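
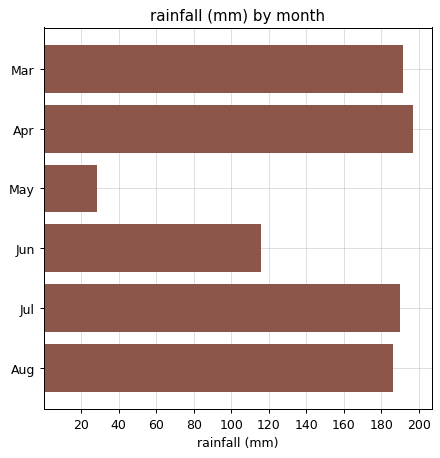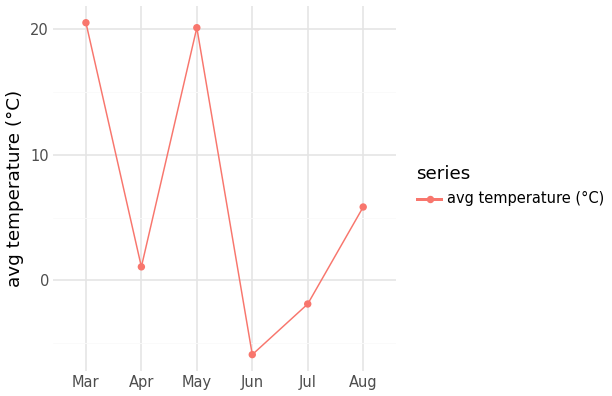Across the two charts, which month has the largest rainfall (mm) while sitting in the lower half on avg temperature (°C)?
Chart 2 median avg temperature (°C) ≈ 4; below-median months: Apr, Jun, Jul. Among those, Apr has the highest rainfall (mm) (≈ 200).

Apr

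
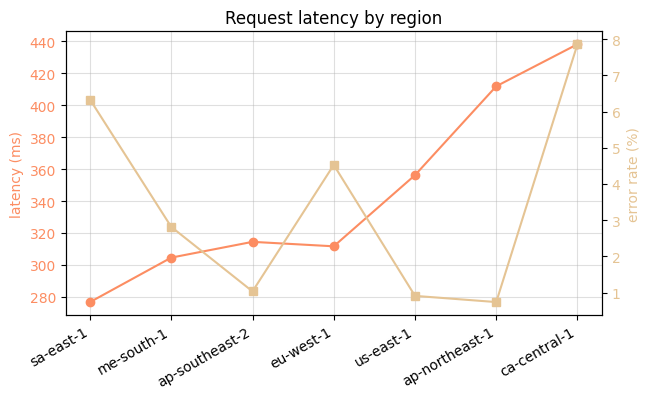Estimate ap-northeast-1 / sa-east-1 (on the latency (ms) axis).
≈ 1.5×

ap-northeast-1 ≈ 420, sa-east-1 ≈ 280; 420/280 ≈ 1.5.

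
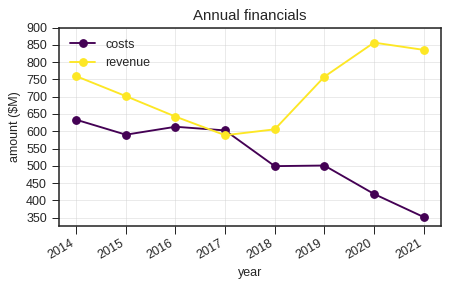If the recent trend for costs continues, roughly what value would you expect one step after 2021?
Last three: 500, 400, 350 → slope ≈ -75/step → next ≈ 275.

≈ 275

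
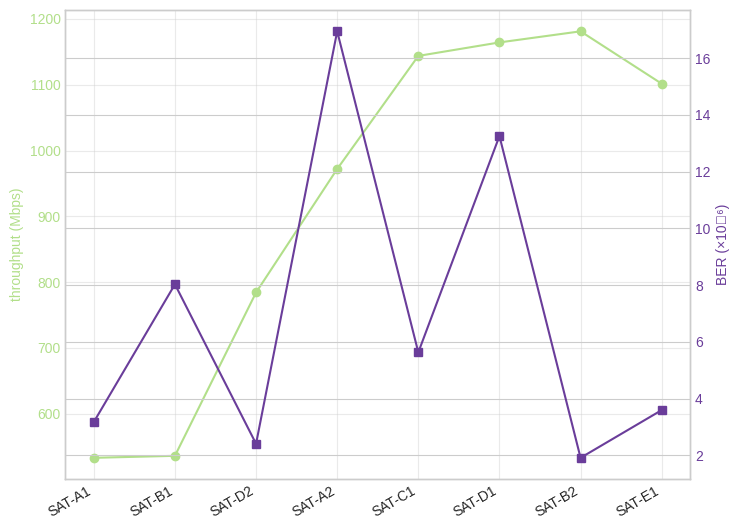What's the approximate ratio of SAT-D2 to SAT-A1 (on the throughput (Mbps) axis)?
SAT-D2 ≈ 800, SAT-A1 ≈ 500; 800/500 ≈ 1.6.

≈ 1.6×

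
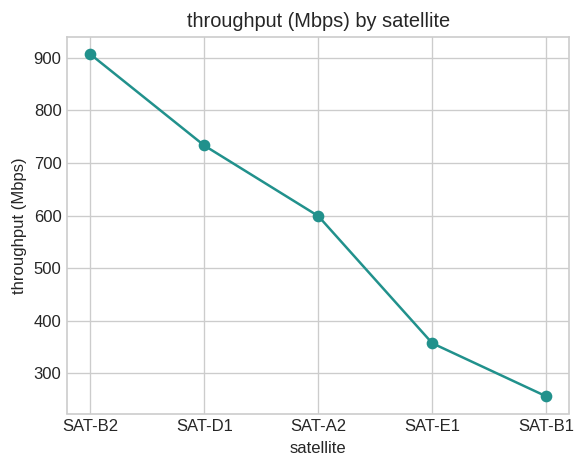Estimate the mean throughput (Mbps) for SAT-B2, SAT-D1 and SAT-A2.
≈ 733

(900 + 700 + 600) / 3 ≈ 733.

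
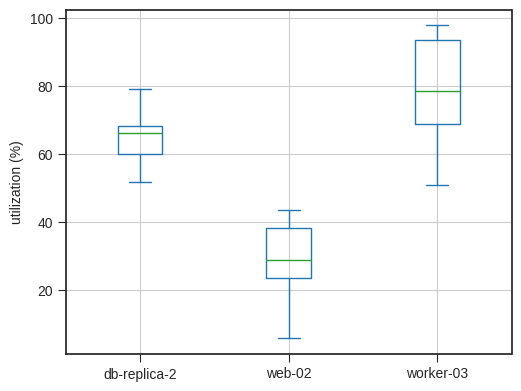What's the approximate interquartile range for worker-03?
Q3 ≈ 95, Q1 ≈ 70; IQR ≈ 25.

≈ 25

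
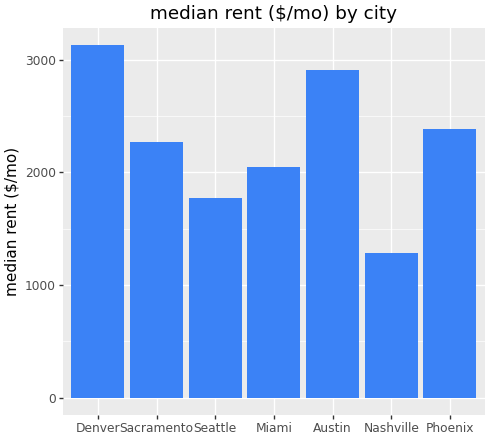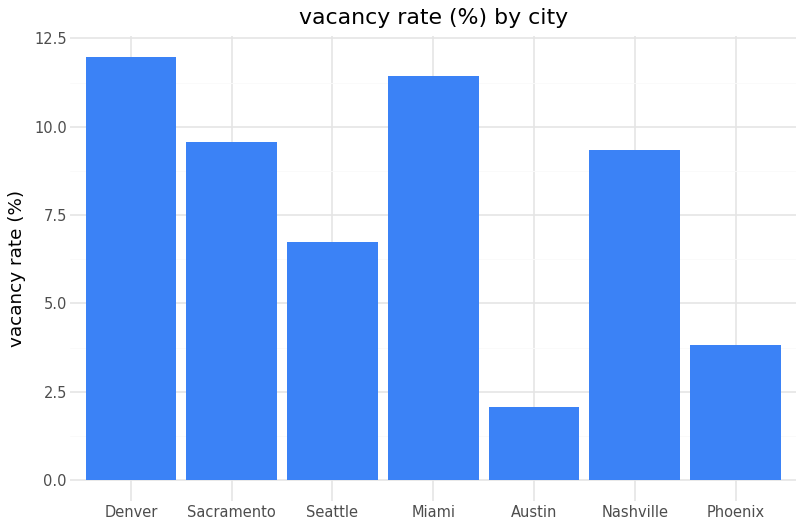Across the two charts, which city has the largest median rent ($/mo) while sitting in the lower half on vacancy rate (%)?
Austin

Chart 2 median vacancy rate (%) ≈ 10; below-median cities: Seattle, Austin, Phoenix. Among those, Austin has the highest median rent ($/mo) (≈ 3000).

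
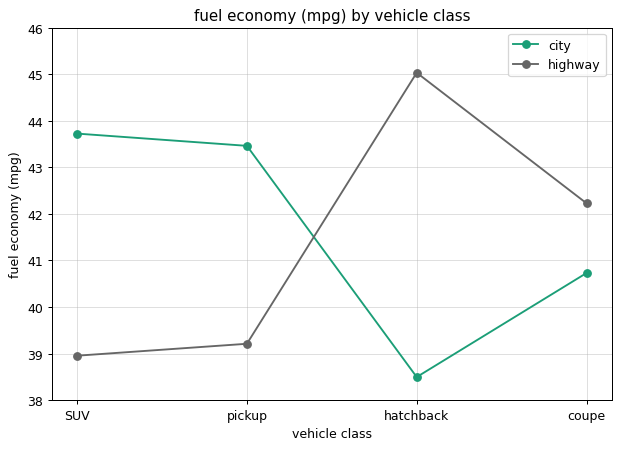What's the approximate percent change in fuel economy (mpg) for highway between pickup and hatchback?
pickup ≈ 39, hatchback ≈ 45; (45 − 39) / 39 ≈ +15.4%.

≈ +15.4%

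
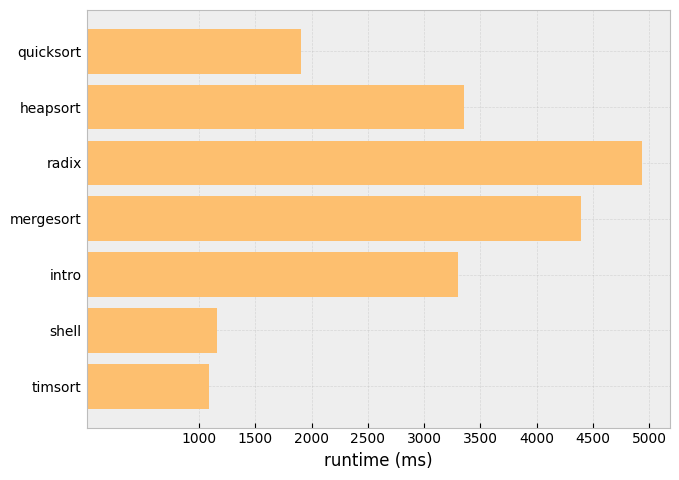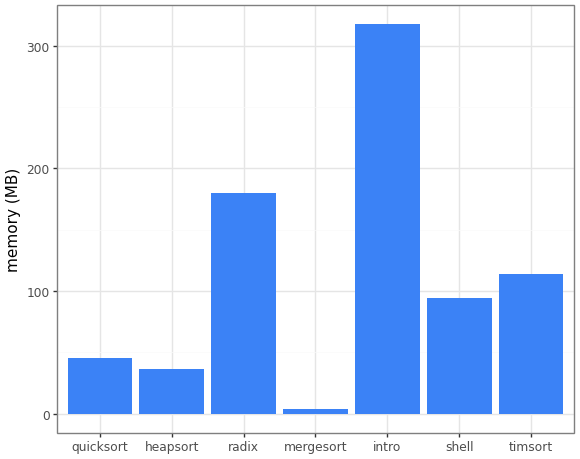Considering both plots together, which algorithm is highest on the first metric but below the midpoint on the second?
mergesort

Chart 2 median memory (MB) ≈ 100; below-median algorithms: quicksort, heapsort, mergesort. Among those, mergesort has the highest runtime (ms) (≈ 4500).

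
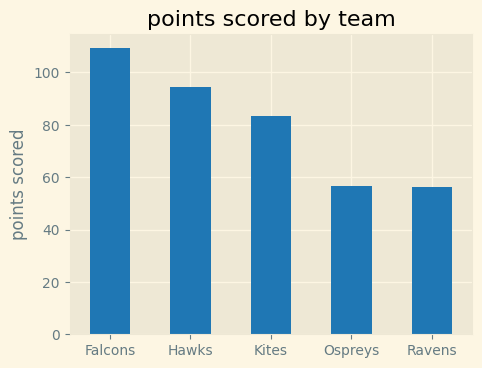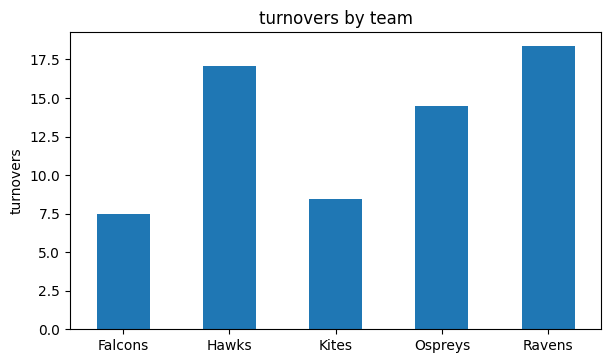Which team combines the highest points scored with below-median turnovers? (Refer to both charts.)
Falcons

Chart 2 median turnovers ≈ 14; below-median teams: Falcons, Kites. Among those, Falcons has the highest points scored (≈ 100).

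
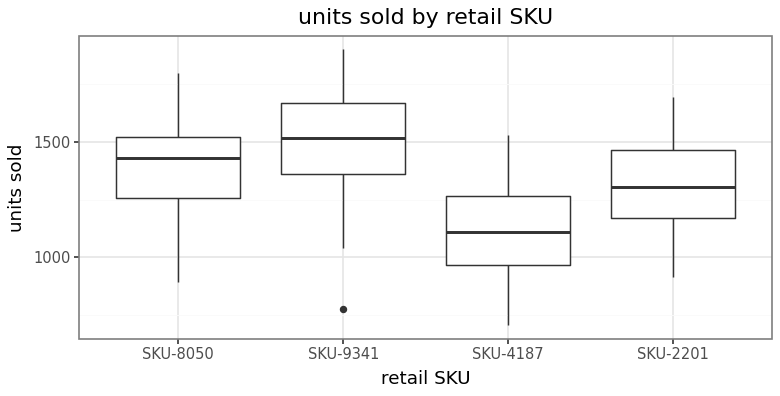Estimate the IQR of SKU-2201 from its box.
Q3 ≈ 1450, Q1 ≈ 1150; IQR ≈ 300.

≈ 300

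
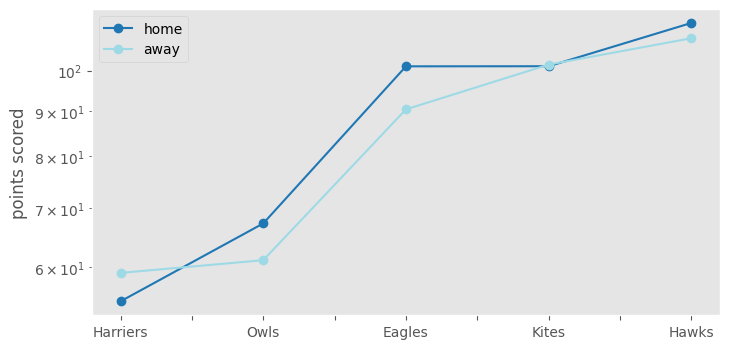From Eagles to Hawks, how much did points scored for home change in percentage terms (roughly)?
≈ +15%

Eagles ≈ 100, Hawks ≈ 115; (115 − 100) / 100 ≈ +15%.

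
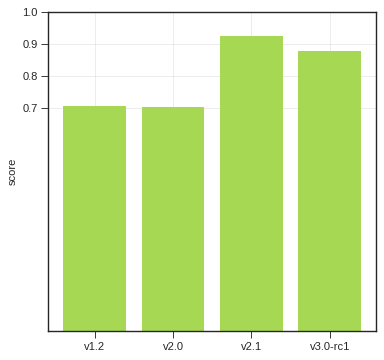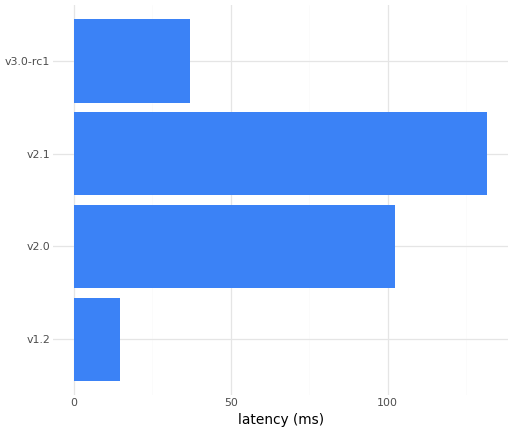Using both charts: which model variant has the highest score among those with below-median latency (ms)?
v3.0-rc1

Chart 2 median latency (ms) ≈ 60; below-median model variants: v1.2, v3.0-rc1. Among those, v3.0-rc1 has the highest score (≈ 0.9).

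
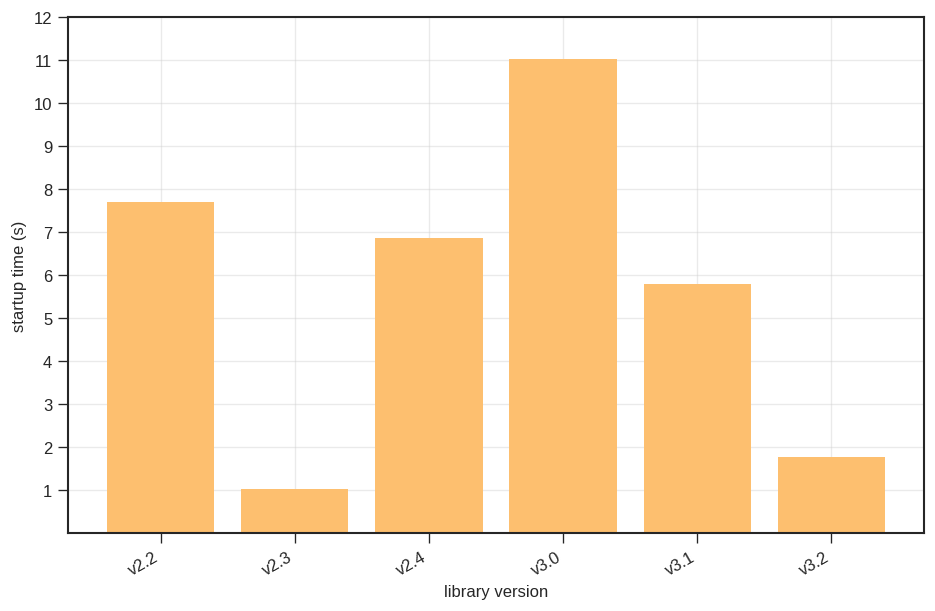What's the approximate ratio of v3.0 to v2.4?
≈ 1.57×

v3.0 ≈ 11, v2.4 ≈ 7; 11/7 ≈ 1.57.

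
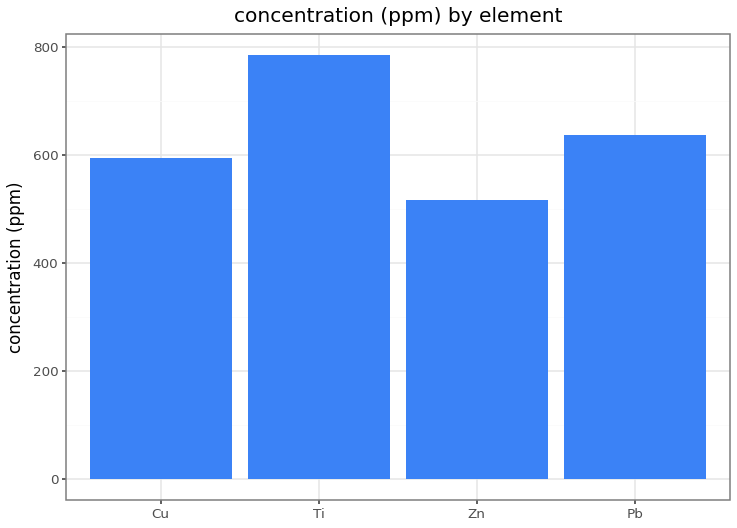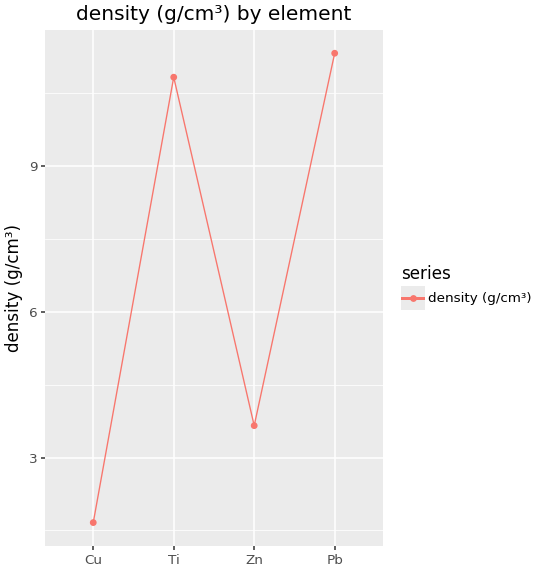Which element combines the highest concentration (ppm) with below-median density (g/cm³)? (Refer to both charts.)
Chart 2 median density (g/cm³) ≈ 8; below-median elements: Cu, Zn. Among those, Cu has the highest concentration (ppm) (≈ 600).

Cu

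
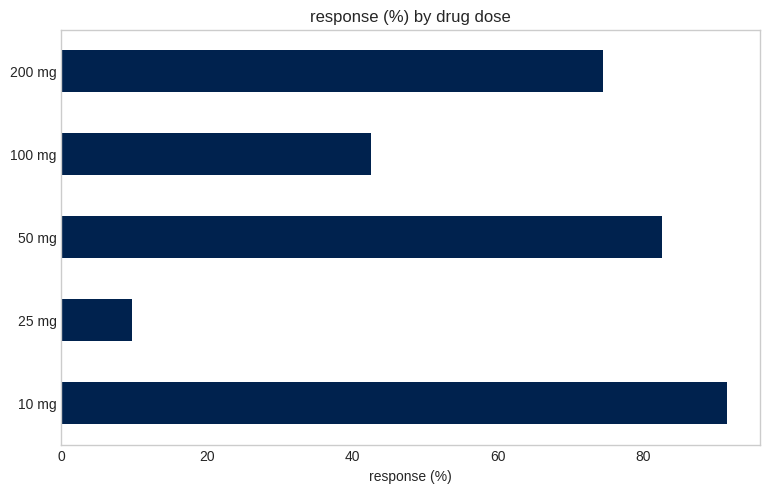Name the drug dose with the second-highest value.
50 mg

Top 3: 10 mg ≈ 90, 50 mg ≈ 80, 200 mg ≈ 70.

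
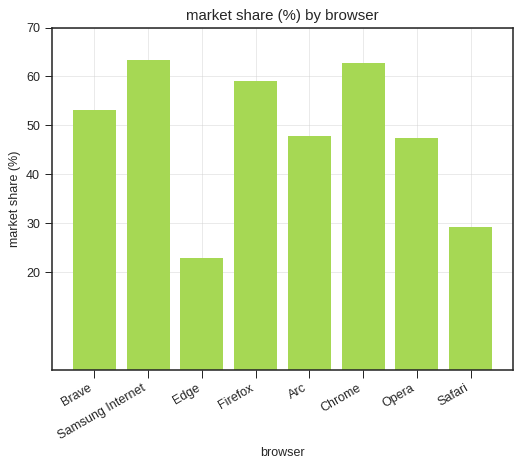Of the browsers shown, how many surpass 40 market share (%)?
Above 40: Brave, Samsung Internet, Firefox, Arc, Chrome, Opera.

6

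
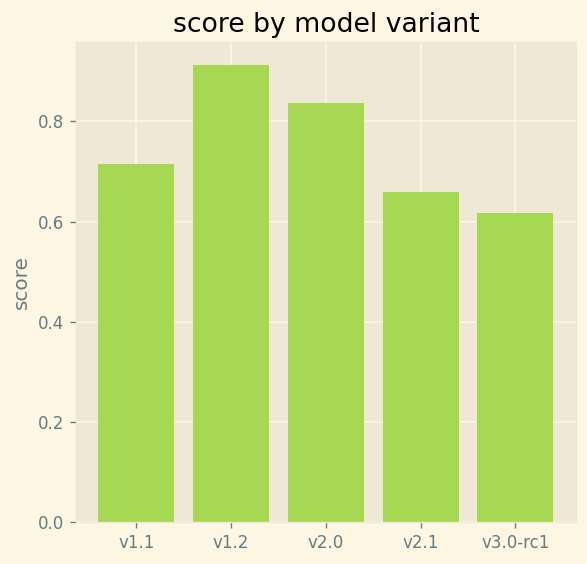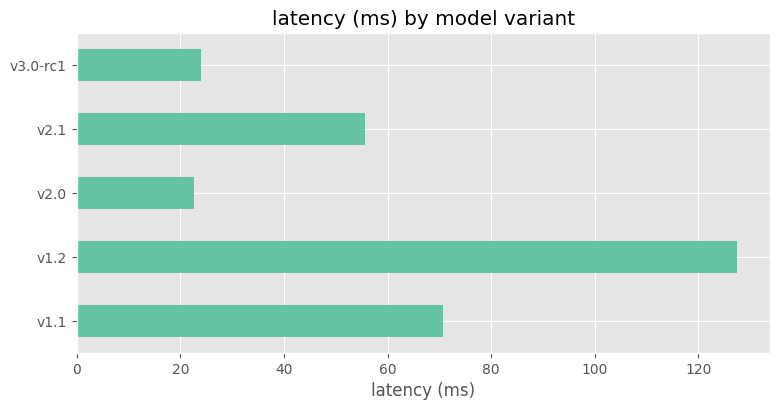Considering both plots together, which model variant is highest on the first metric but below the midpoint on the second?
v2.0

Chart 2 median latency (ms) ≈ 60; below-median model variants: v2.0, v3.0-rc1. Among those, v2.0 has the highest score (≈ 0.8).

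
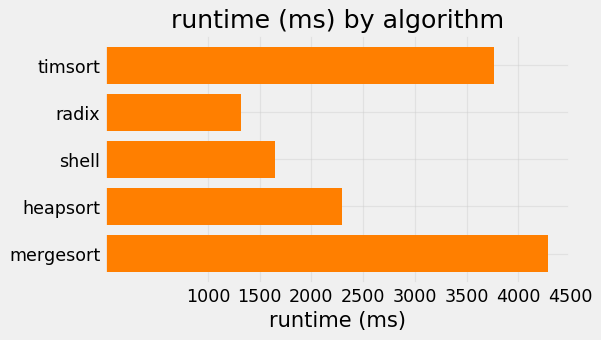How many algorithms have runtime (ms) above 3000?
Above 3000: timsort, mergesort.

2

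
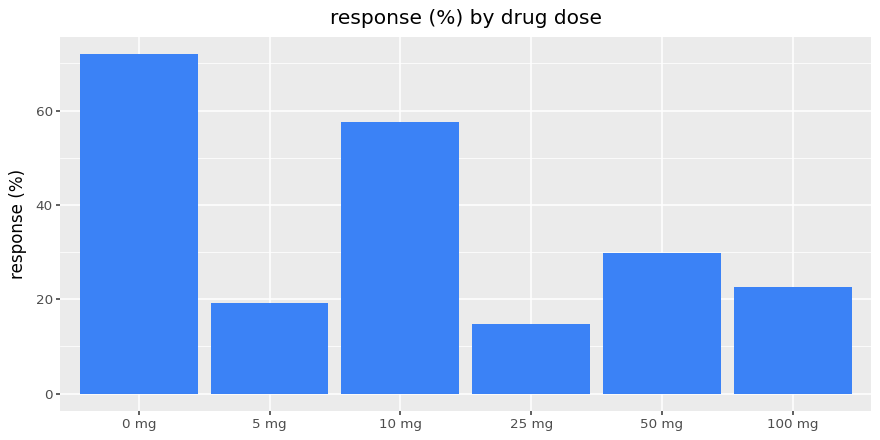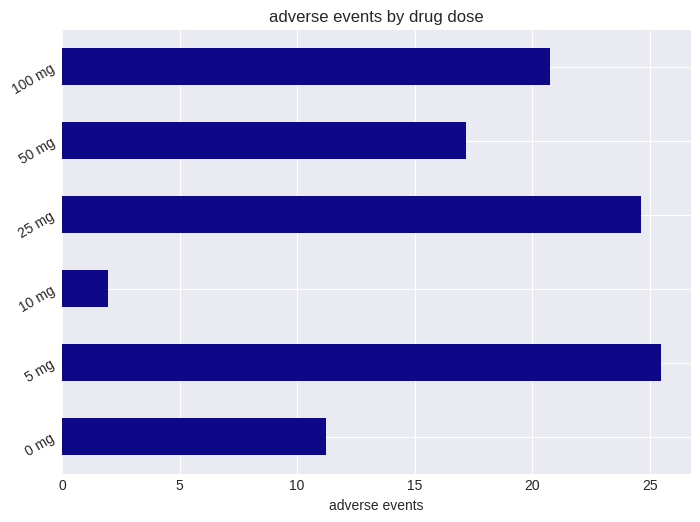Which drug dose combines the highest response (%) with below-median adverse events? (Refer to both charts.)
Chart 2 median adverse events ≈ 20; below-median drug doses: 0 mg, 10 mg, 50 mg. Among those, 0 mg has the highest response (%) (≈ 70).

0 mg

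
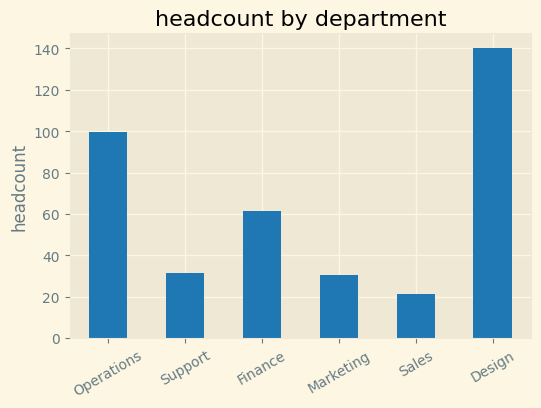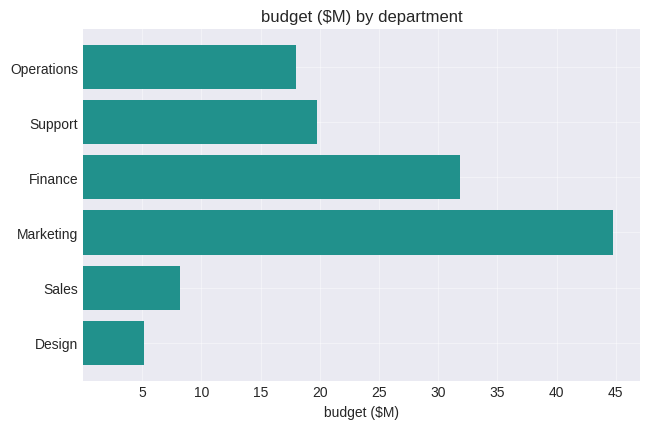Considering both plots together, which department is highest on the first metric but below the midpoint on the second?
Chart 2 median budget ($M) ≈ 20; below-median departments: Operations, Sales, Design. Among those, Design has the highest headcount (≈ 140).

Design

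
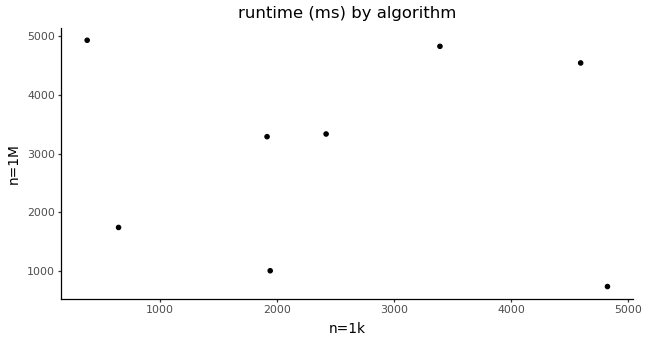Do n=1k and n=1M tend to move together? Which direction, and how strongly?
Points are roughly uncorrelated; weak (|r| ≈ 0.1).

no clear correlation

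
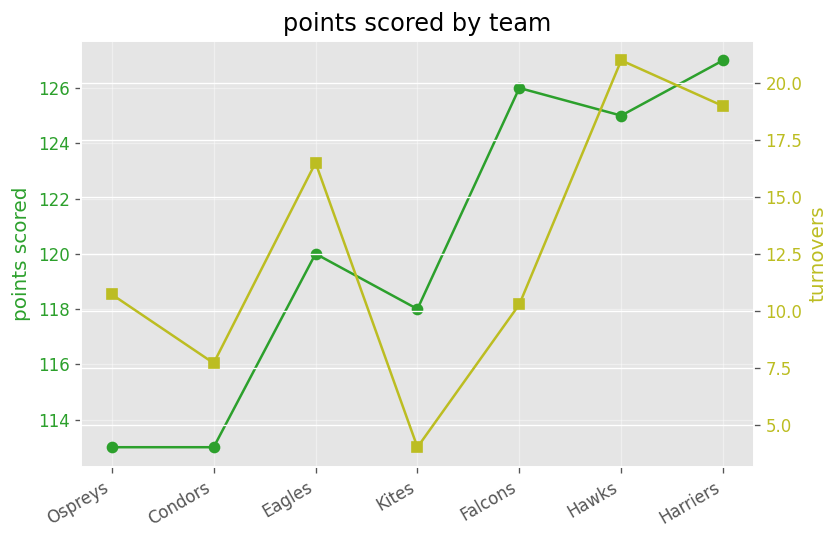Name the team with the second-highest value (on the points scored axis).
Top 3 (on the points scored axis): Harriers ≈ 128, Falcons ≈ 126, Hawks ≈ 124.

Falcons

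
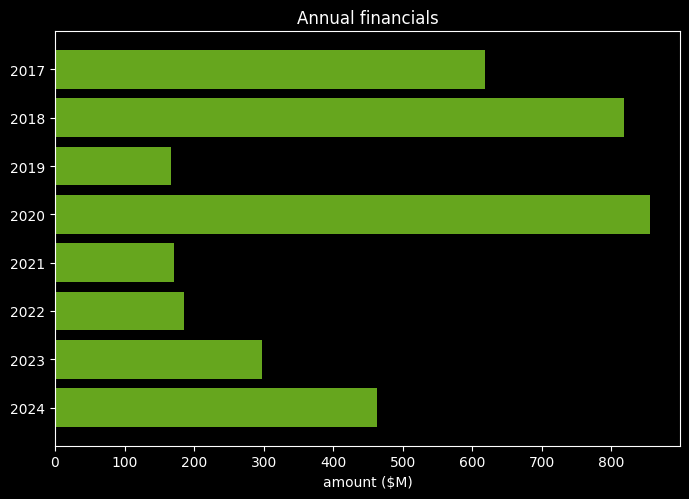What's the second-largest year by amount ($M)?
2018

Top 3: 2020 ≈ 900, 2018 ≈ 800, 2017 ≈ 600.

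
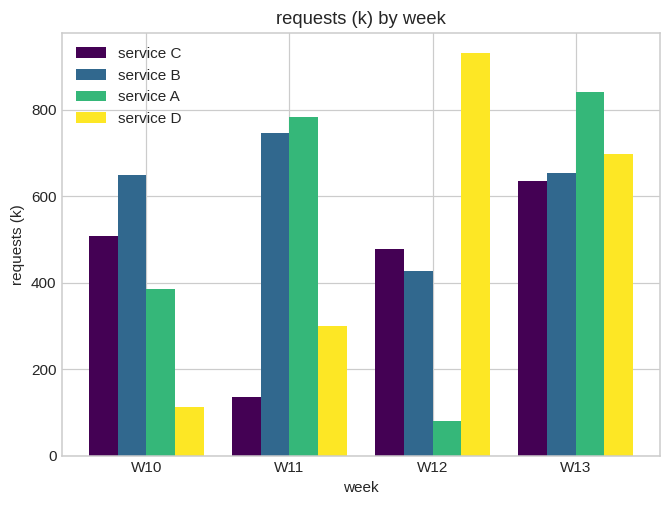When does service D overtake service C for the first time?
W10: service D ≈ 100 vs service C ≈ 500 (not yet); W11: service D ≈ 300 vs service C ≈ 100 (first crossover).

W11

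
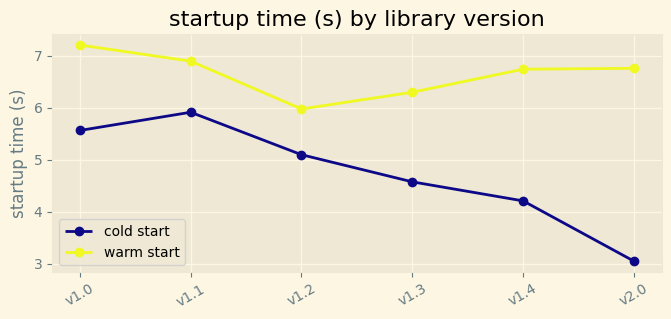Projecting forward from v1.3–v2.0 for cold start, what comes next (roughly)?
≈ 2.25

Last three: 4.5, 4.0, 3.0 → slope ≈ -0.75/step → next ≈ 2.25.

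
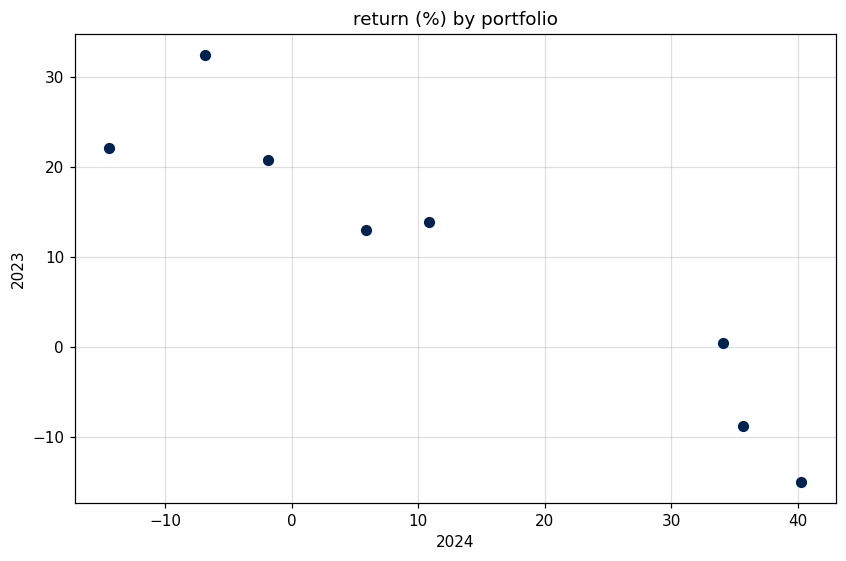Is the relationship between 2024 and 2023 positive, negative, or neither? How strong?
Points are negatively correlated; strong (|r| ≈ 0.9).

negative, strong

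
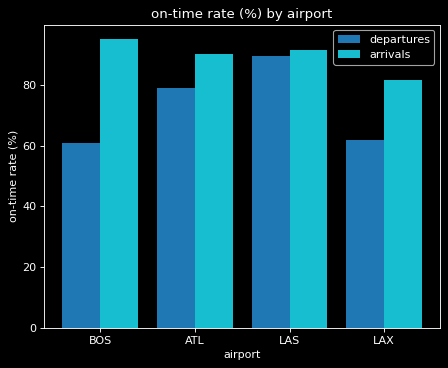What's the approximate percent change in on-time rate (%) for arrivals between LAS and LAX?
≈ -11.1%

LAS ≈ 90, LAX ≈ 80; (80 − 90) / 90 ≈ -11.1%.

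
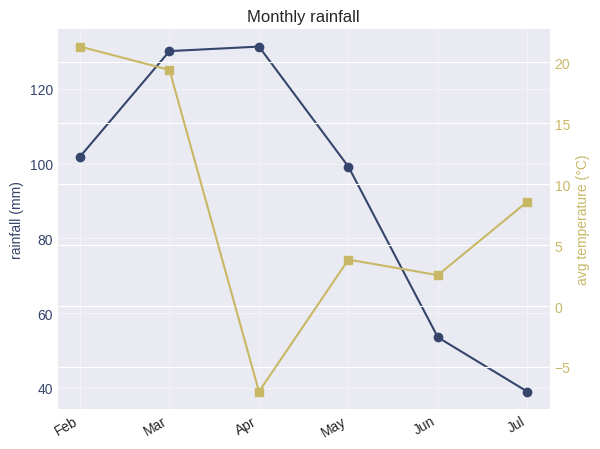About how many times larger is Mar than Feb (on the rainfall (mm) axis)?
≈ 1.3×

Mar ≈ 130, Feb ≈ 100; 130/100 ≈ 1.3.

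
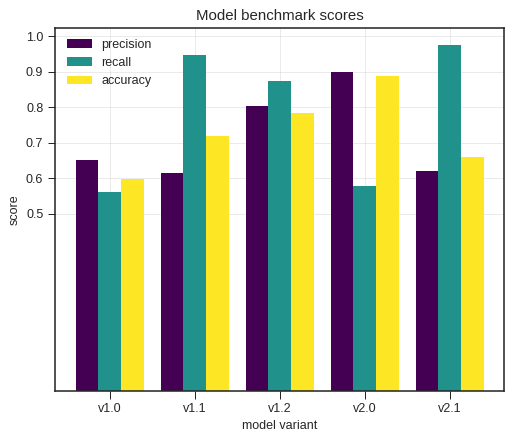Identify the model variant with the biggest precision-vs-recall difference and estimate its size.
v2.1, ≈ 0.4

v2.1: precision ≈ 0.6, recall ≈ 1.0 → gap ≈ 0.4. Next-largest (v1.1) is only ≈ 0.3.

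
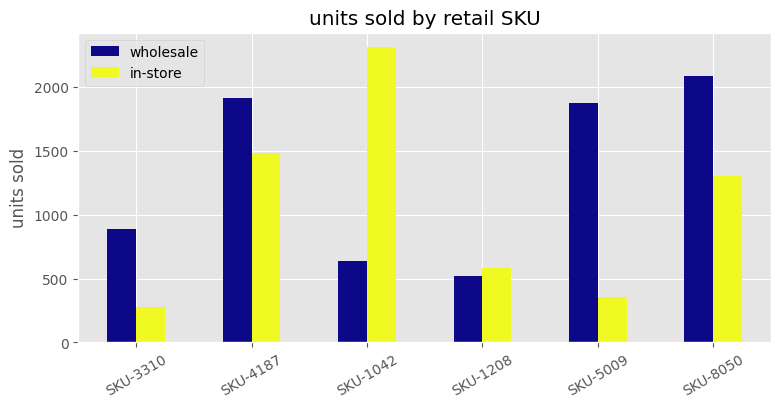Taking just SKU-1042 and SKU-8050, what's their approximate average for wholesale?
(600 + 2000) / 2 ≈ 1300.

≈ 1300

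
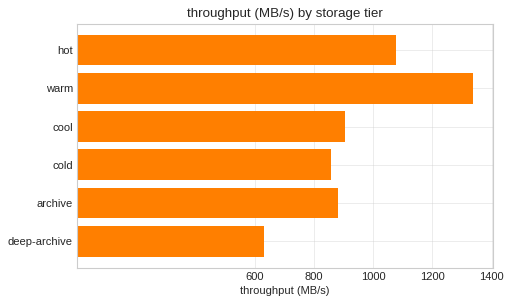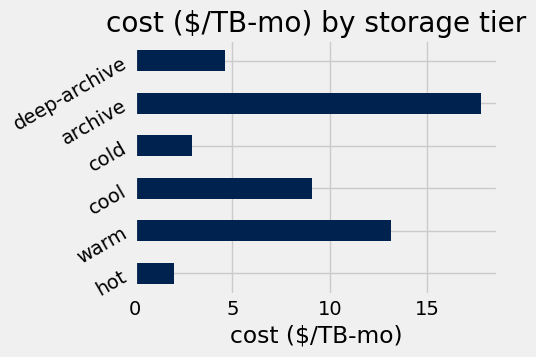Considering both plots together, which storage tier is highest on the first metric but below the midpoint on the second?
hot

Chart 2 median cost ($/TB-mo) ≈ 6; below-median storage tiers: hot, cold, deep-archive. Among those, hot has the highest throughput (MB/s) (≈ 1000).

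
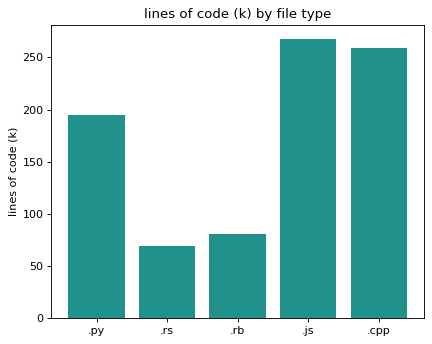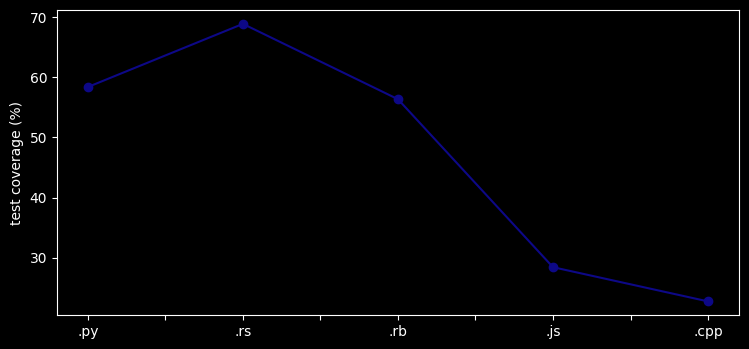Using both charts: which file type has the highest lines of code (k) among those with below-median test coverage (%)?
Chart 2 median test coverage (%) ≈ 60; below-median file types: .js, .cpp. Among those, .js has the highest lines of code (k) (≈ 275).

.js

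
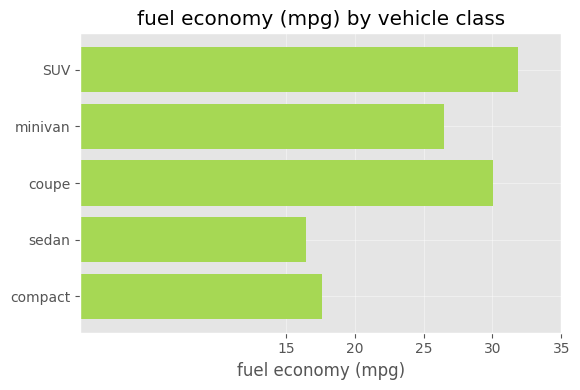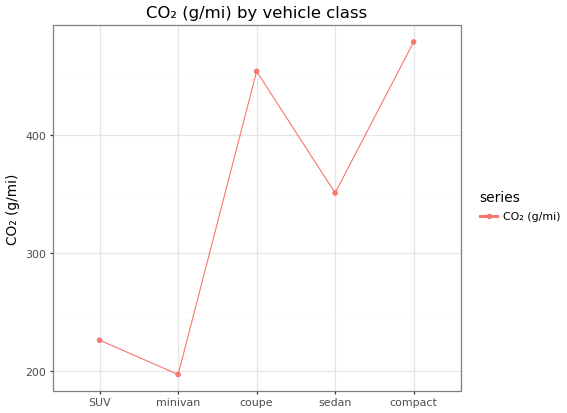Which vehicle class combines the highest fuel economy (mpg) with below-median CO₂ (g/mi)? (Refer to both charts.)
Chart 2 median CO₂ (g/mi) ≈ 350; below-median vehicle classes: SUV, minivan. Among those, SUV has the highest fuel economy (mpg) (≈ 30).

SUV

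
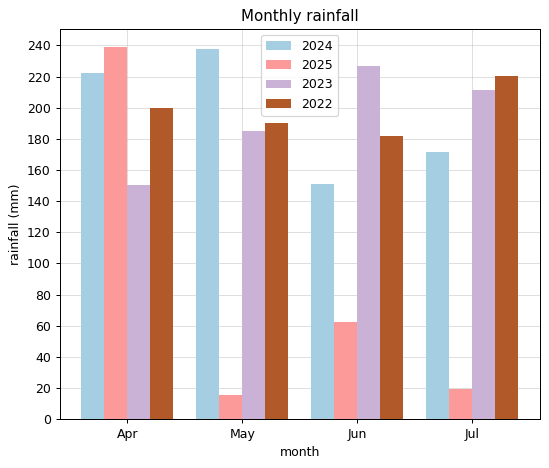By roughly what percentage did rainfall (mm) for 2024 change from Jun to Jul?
Jun ≈ 160, Jul ≈ 180; (180 − 160) / 160 ≈ +12.5%.

≈ +12.5%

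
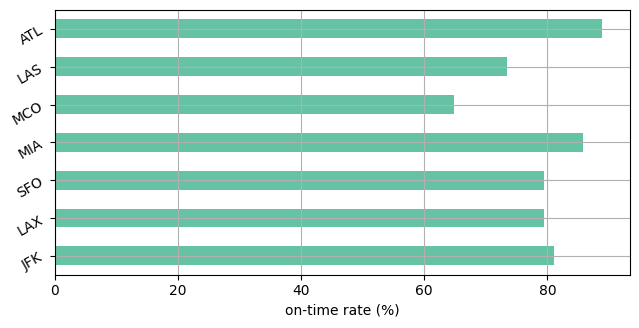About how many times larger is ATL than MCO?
≈ 1.5×

ATL ≈ 90, MCO ≈ 60; 90/60 ≈ 1.5.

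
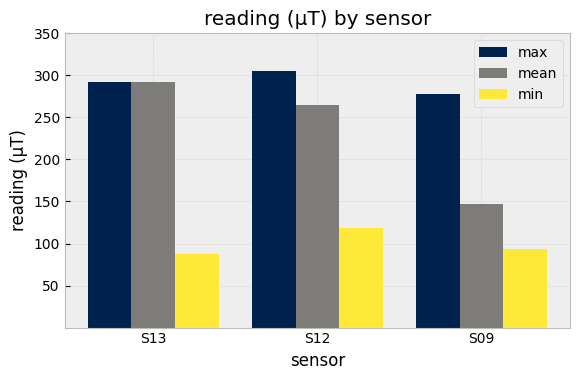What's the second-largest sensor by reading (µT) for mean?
S12

Top 3 for mean: S13 ≈ 300, S12 ≈ 250, S09 ≈ 150.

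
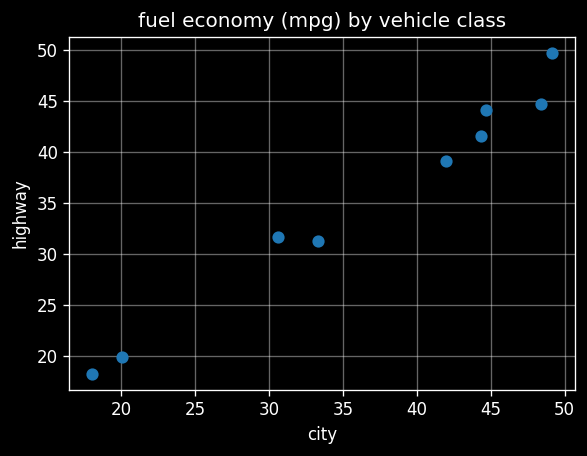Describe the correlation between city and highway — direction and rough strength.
Points are positively correlated; strong (|r| ≈ 1.0).

positive, strong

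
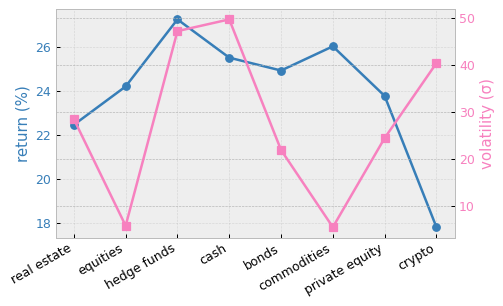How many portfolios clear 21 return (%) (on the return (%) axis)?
7

Above 21: real estate, equities, hedge funds, cash, bonds, commodities, private equity.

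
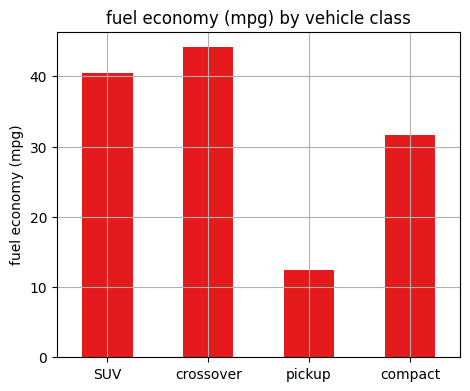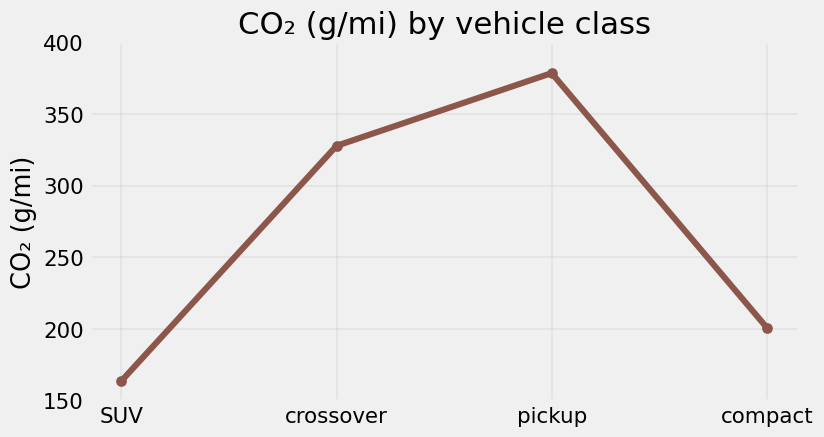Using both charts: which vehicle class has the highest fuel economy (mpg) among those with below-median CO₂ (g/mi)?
SUV

Chart 2 median CO₂ (g/mi) ≈ 250; below-median vehicle classes: SUV, compact. Among those, SUV has the highest fuel economy (mpg) (≈ 40).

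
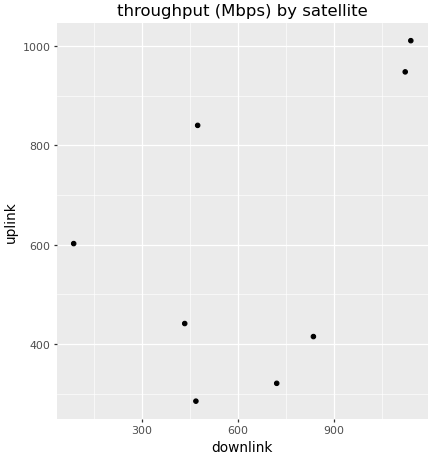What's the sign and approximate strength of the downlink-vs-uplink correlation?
positive, moderate

Points are positively correlated; moderate (|r| ≈ 0.5).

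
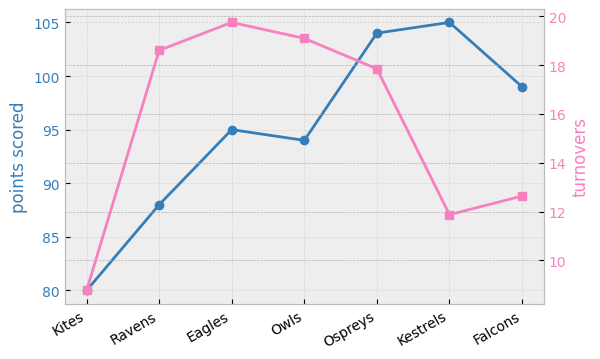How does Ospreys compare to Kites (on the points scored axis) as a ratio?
Ospreys ≈ 105, Kites ≈ 80; 105/80 ≈ 1.31.

≈ 1.31×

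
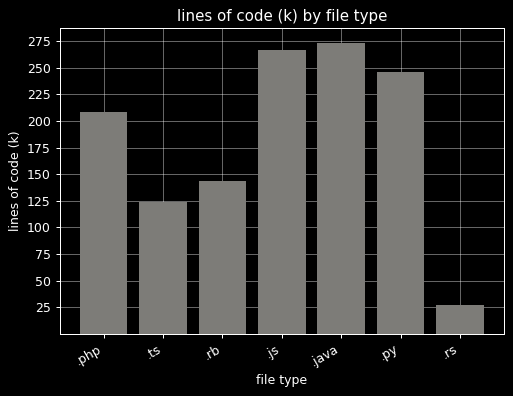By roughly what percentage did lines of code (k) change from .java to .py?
≈ -9.1%

.java ≈ 275, .py ≈ 250; (250 − 275) / 275 ≈ -9.1%.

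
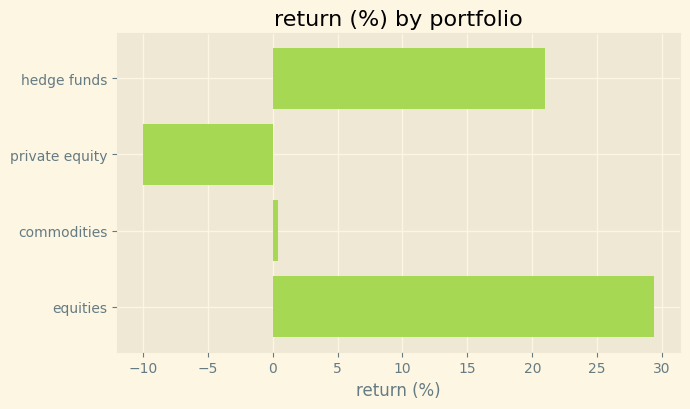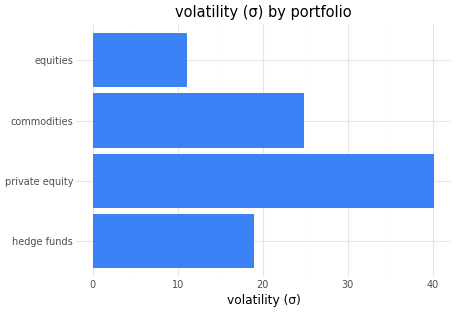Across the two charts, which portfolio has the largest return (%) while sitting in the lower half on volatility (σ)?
equities

Chart 2 median volatility (σ) ≈ 20; below-median portfolios: hedge funds, equities. Among those, equities has the highest return (%) (≈ 30).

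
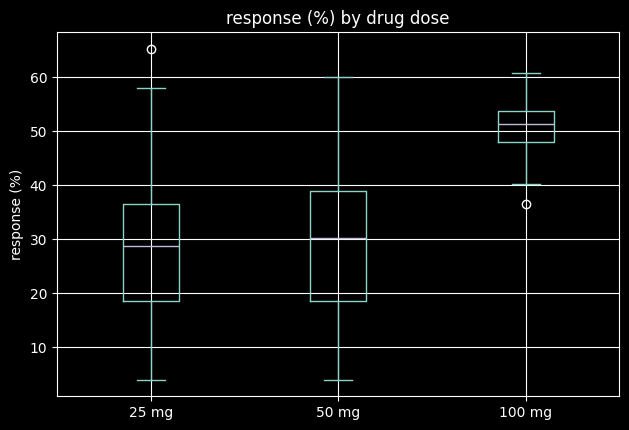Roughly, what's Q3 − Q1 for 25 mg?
Q3 ≈ 35, Q1 ≈ 20; IQR ≈ 15.

≈ 15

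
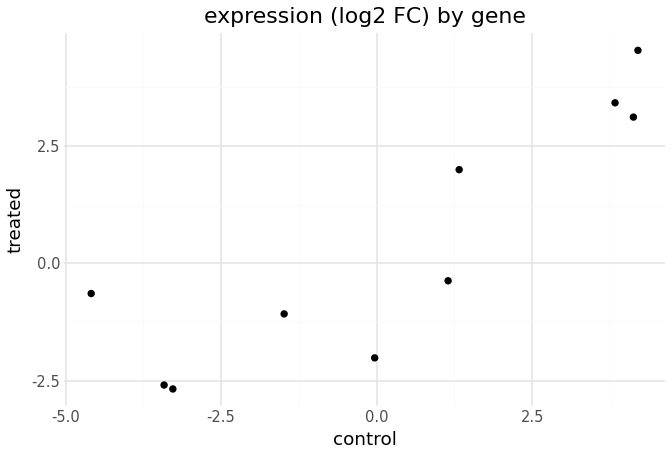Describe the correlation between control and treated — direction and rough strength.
positive, strong

Points are positively correlated; strong (|r| ≈ 0.9).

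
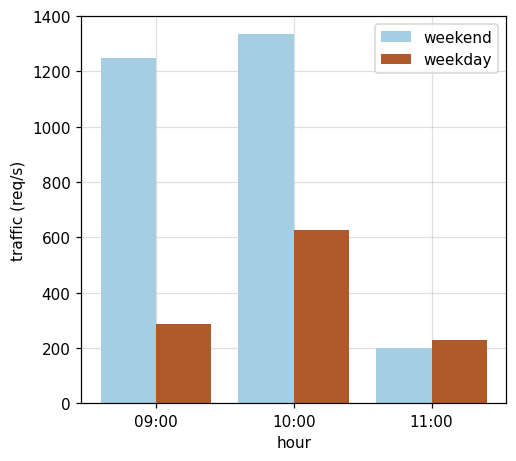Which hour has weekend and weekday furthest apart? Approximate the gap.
09:00: weekend ≈ 1200, weekday ≈ 200 → gap ≈ 1000. Next-largest (10:00) is only ≈ 800.

09:00, ≈ 1000 req/s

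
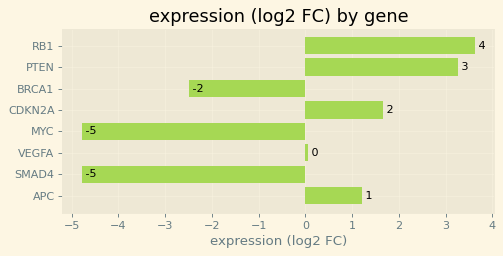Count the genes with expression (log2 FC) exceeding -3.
Above -3: RB1, PTEN, BRCA1, CDKN2A, VEGFA, APC.

6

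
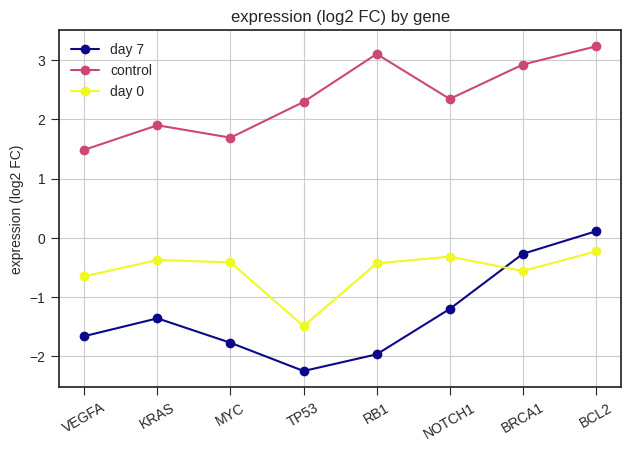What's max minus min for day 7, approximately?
Max BCL2 ≈ 0.0, min TP53 ≈ -2.0; range ≈ 2.0.

≈ 2.0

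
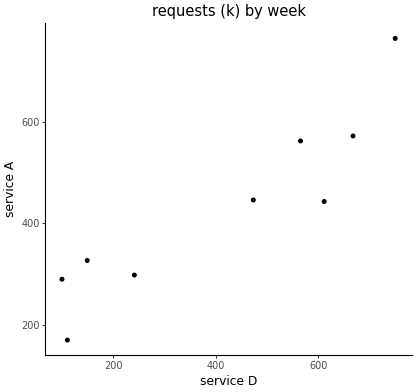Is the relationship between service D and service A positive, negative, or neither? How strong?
Points are positively correlated; strong (|r| ≈ 0.9).

positive, strong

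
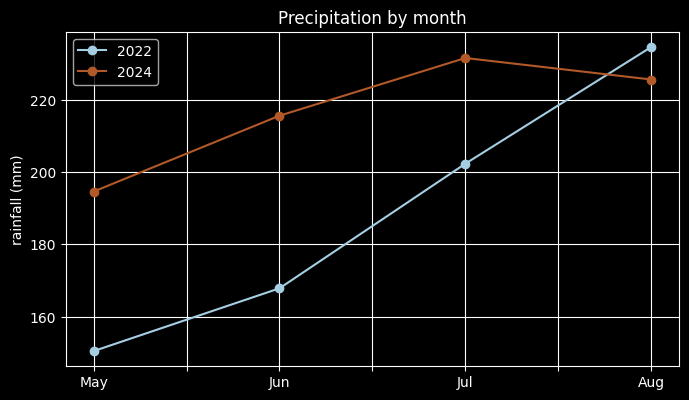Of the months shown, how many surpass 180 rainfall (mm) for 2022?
Above 180: Jul, Aug.

2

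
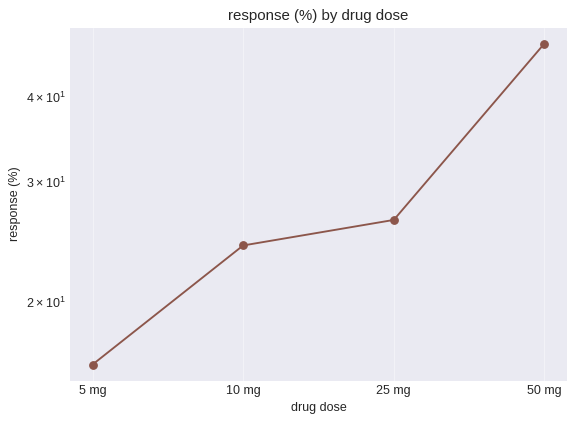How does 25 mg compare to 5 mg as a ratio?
25 mg ≈ 25, 5 mg ≈ 15; 25/15 ≈ 1.67.

≈ 1.67×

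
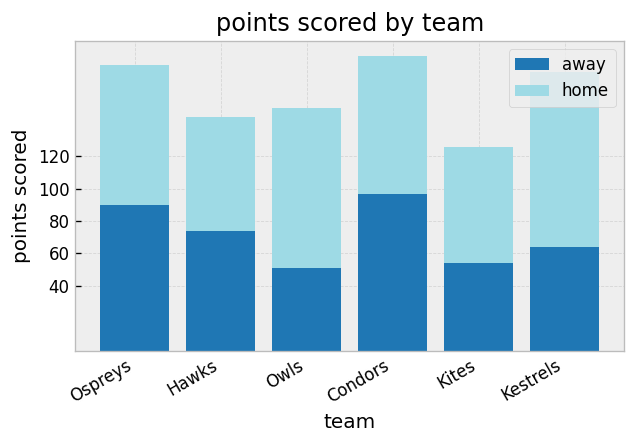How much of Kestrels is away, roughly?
≈ 60

away top ≈ 60, bottom ≈ 0; segment ≈ 60.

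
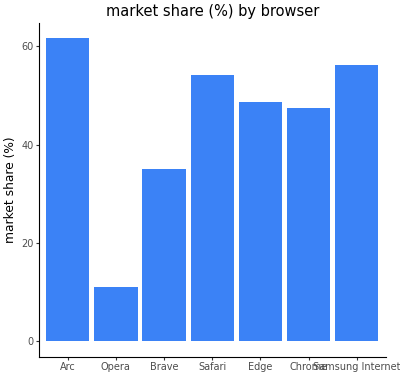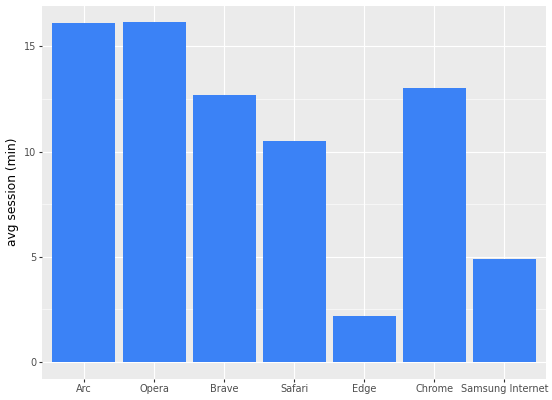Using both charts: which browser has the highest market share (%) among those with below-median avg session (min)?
Chart 2 median avg session (min) ≈ 12; below-median browsers: Safari, Edge, Samsung Internet. Among those, Samsung Internet has the highest market share (%) (≈ 60).

Samsung Internet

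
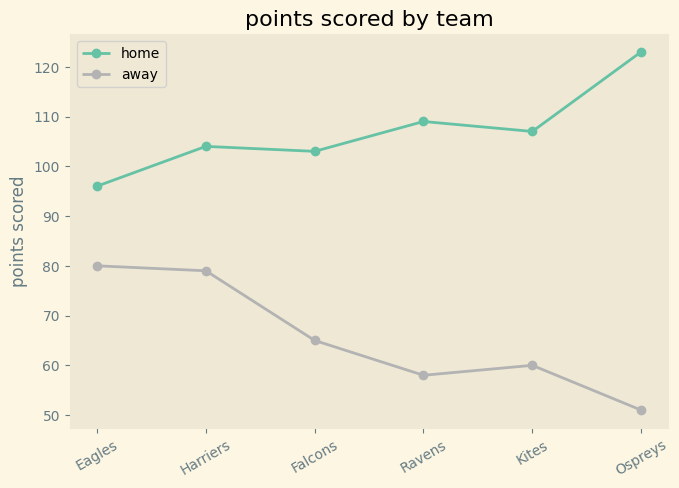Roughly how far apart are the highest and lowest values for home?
Max Ospreys ≈ 120, min Eagles ≈ 100; range ≈ 20.

≈ 20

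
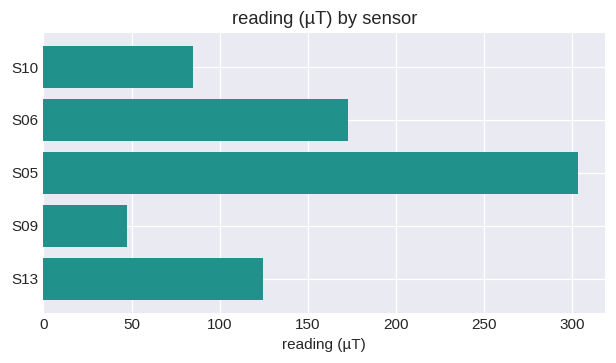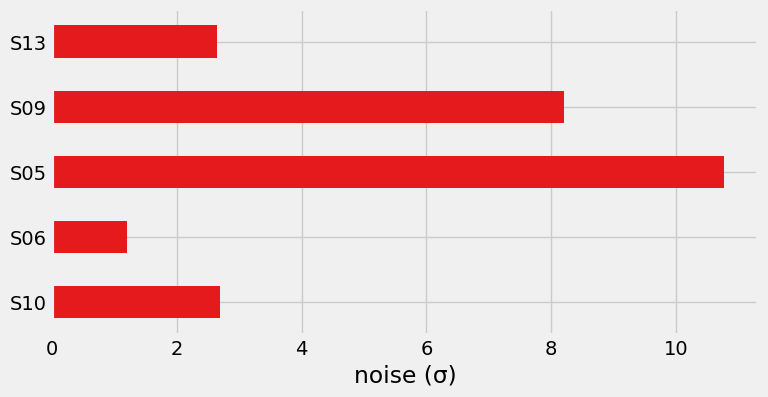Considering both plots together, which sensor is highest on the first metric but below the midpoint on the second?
S06

Chart 2 median noise (σ) ≈ 3; below-median sensors: S06, S13. Among those, S06 has the highest reading (µT) (≈ 150).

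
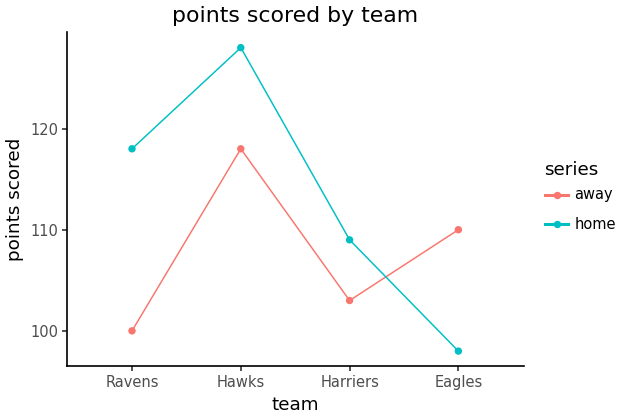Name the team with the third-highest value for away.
Harriers

Top 4 for away: Hawks ≈ 120, Eagles ≈ 110, Harriers ≈ 105, Ravens ≈ 100.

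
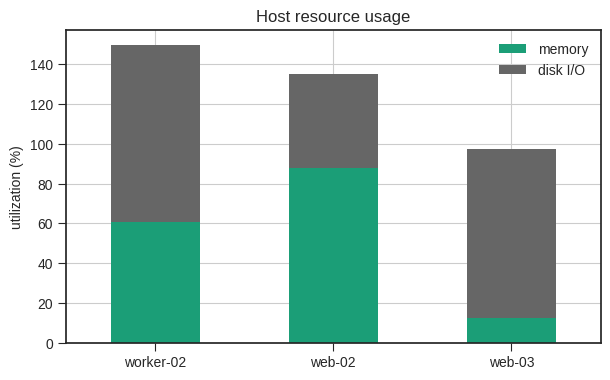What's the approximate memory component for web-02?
≈ 80

memory top ≈ 80, bottom ≈ 0; segment ≈ 80.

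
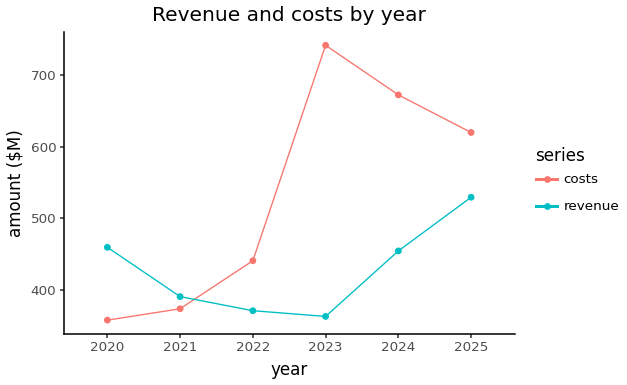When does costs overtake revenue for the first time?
2022

2021: costs ≈ 350 vs revenue ≈ 400 (not yet); 2022: costs ≈ 450 vs revenue ≈ 350 (first crossover).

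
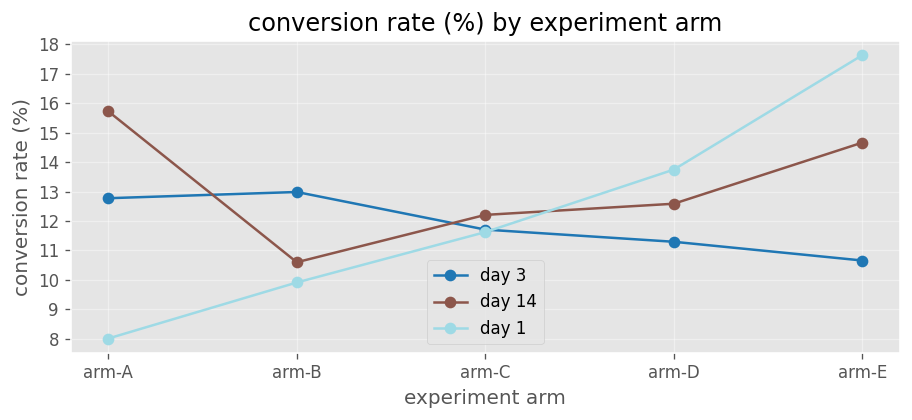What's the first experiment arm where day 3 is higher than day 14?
arm-B

arm-A: day 3 ≈ 13 vs day 14 ≈ 16 (not yet); arm-B: day 3 ≈ 13 vs day 14 ≈ 11 (first crossover).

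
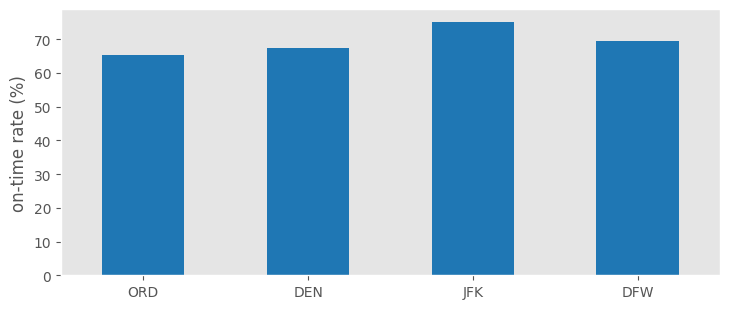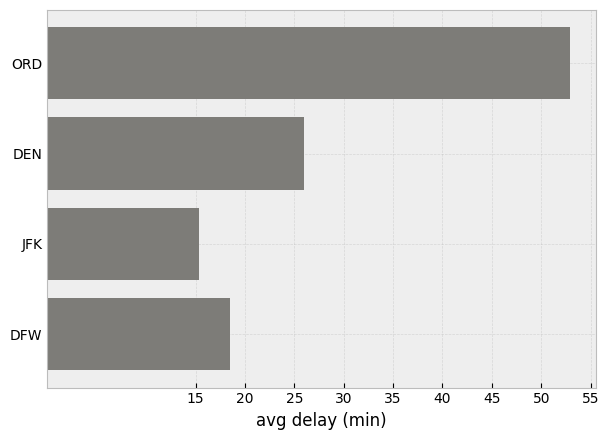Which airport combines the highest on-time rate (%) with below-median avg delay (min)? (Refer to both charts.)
Chart 2 median avg delay (min) ≈ 20; below-median airports: JFK, DFW. Among those, JFK has the highest on-time rate (%) (≈ 80).

JFK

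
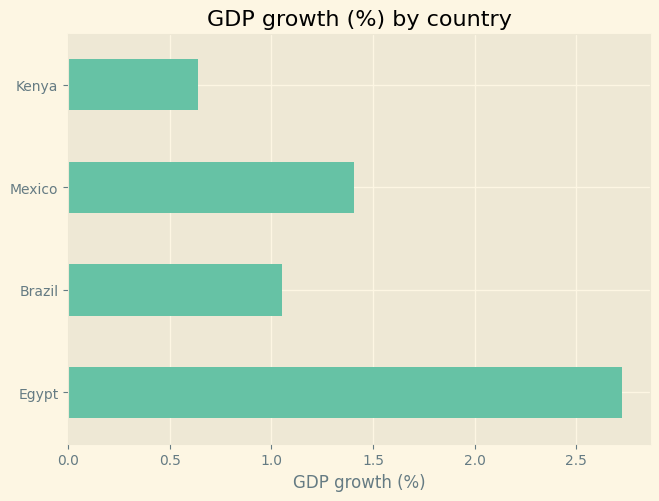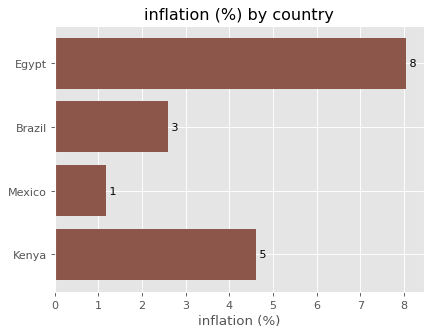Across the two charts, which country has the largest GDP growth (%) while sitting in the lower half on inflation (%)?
Mexico

Chart 2 median inflation (%) ≈ 4; below-median countries: Brazil, Mexico. Among those, Mexico has the highest GDP growth (%) (≈ 1.5).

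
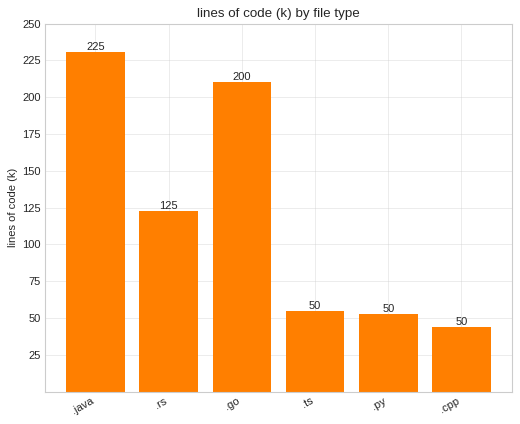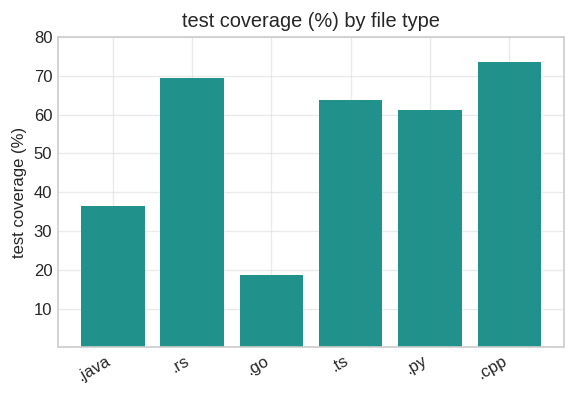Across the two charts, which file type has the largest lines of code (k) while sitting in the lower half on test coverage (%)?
.java

Chart 2 median test coverage (%) ≈ 60; below-median file types: .java, .go, .py. Among those, .java has the highest lines of code (k) (≈ 225).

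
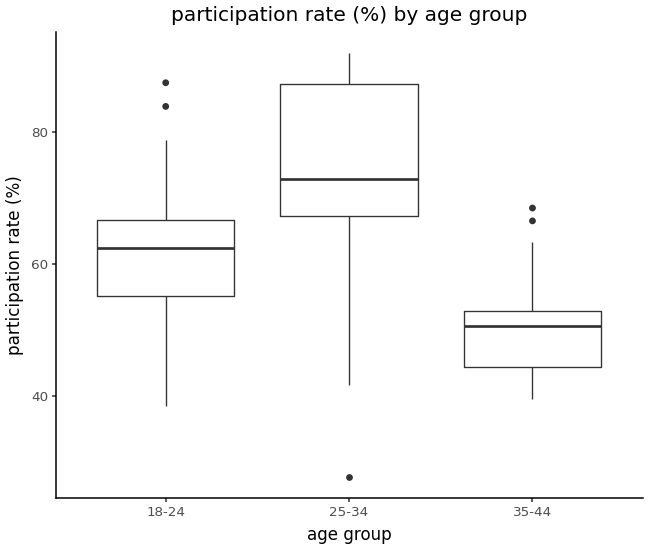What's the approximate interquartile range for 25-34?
≈ 20

Q3 ≈ 88, Q1 ≈ 68; IQR ≈ 20.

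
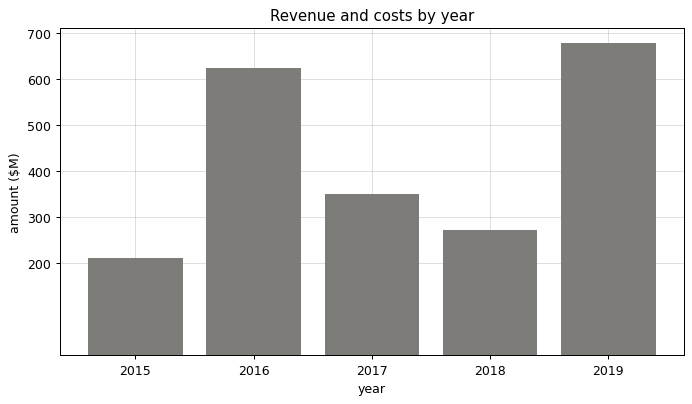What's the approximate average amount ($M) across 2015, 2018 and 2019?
(200 + 300 + 700) / 3 ≈ 400.

≈ 400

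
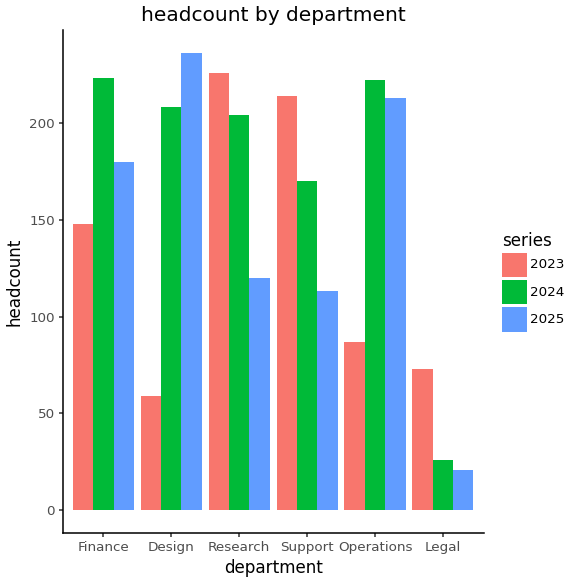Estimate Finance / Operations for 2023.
Finance ≈ 140, Operations ≈ 80; 140/80 ≈ 1.75.

≈ 1.75×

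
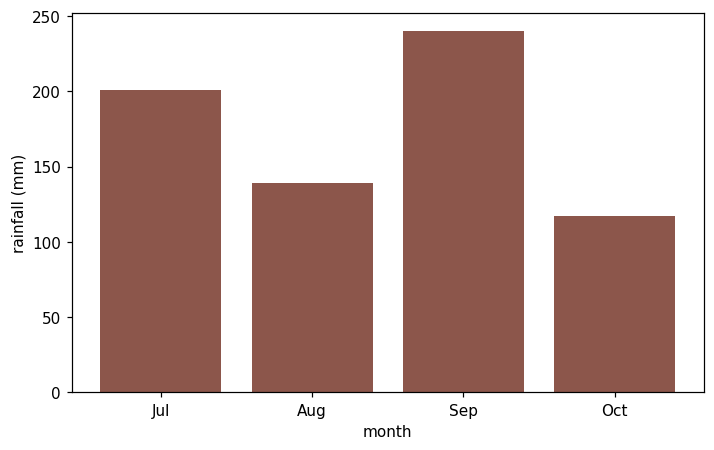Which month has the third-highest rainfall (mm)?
Top 4: Sep ≈ 240, Jul ≈ 200, Aug ≈ 140, Oct ≈ 120.

Aug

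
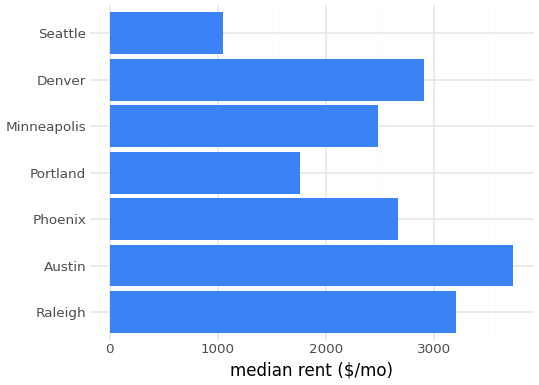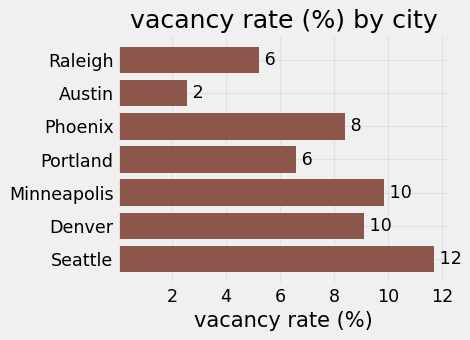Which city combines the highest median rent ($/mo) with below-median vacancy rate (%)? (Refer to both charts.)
Austin

Chart 2 median vacancy rate (%) ≈ 8; below-median cities: Raleigh, Austin, Portland. Among those, Austin has the highest median rent ($/mo) (≈ 3500).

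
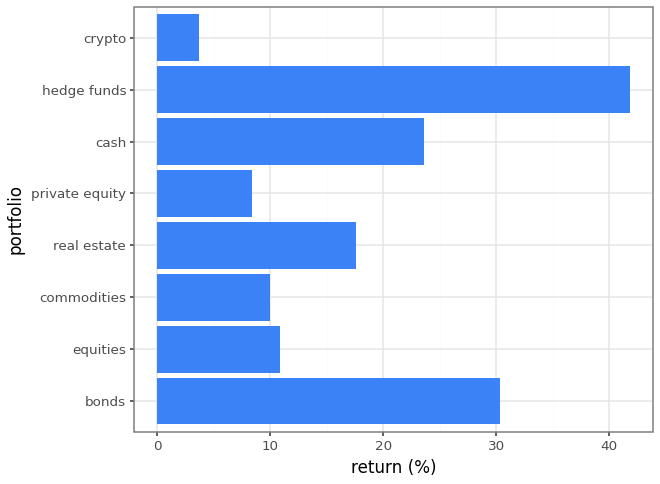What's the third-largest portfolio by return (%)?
Top 4: hedge funds ≈ 40, bonds ≈ 30, cash ≈ 25, real estate ≈ 20.

cash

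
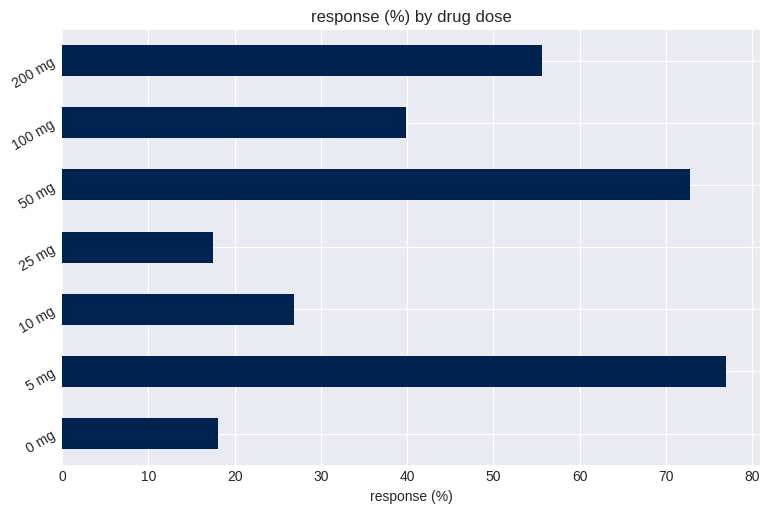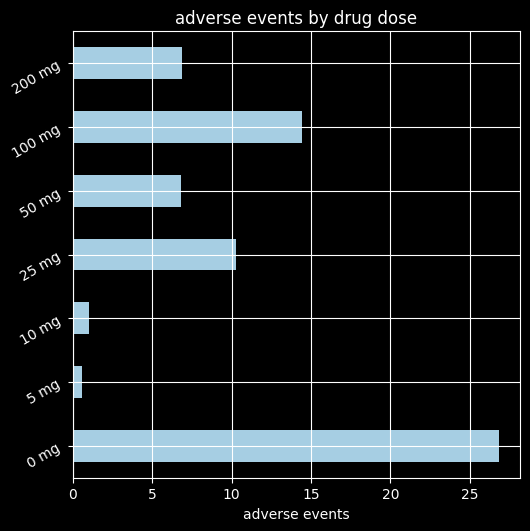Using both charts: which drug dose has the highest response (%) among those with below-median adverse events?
5 mg

Chart 2 median adverse events ≈ 5; below-median drug doses: 5 mg, 10 mg, 50 mg. Among those, 5 mg has the highest response (%) (≈ 80).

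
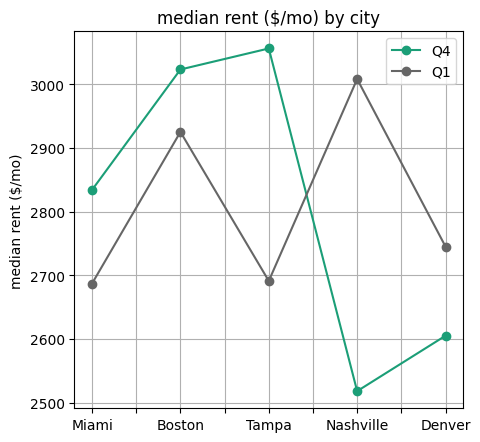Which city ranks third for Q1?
Top 4 for Q1: Nashville ≈ 3000, Boston ≈ 2900, Denver ≈ 2750, Tampa ≈ 2700.

Denver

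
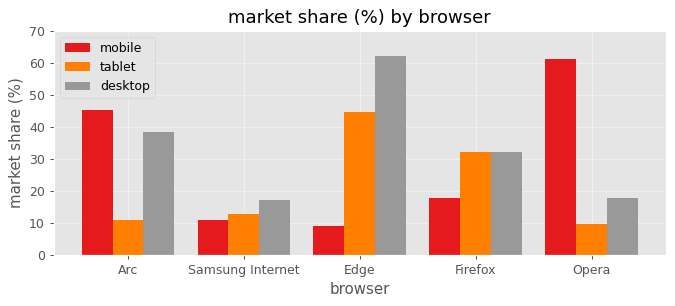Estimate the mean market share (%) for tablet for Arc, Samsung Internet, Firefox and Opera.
(10 + 10 + 30 + 10) / 4 ≈ 15.

≈ 15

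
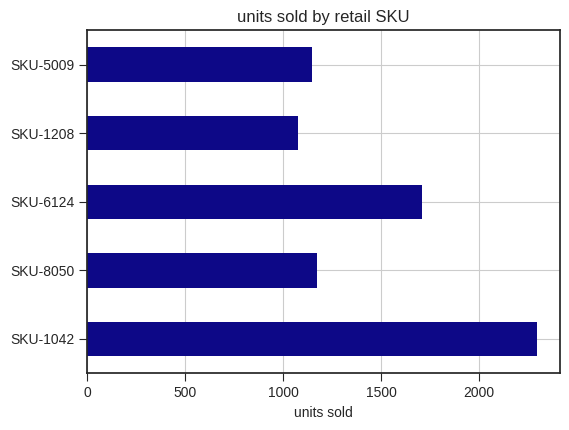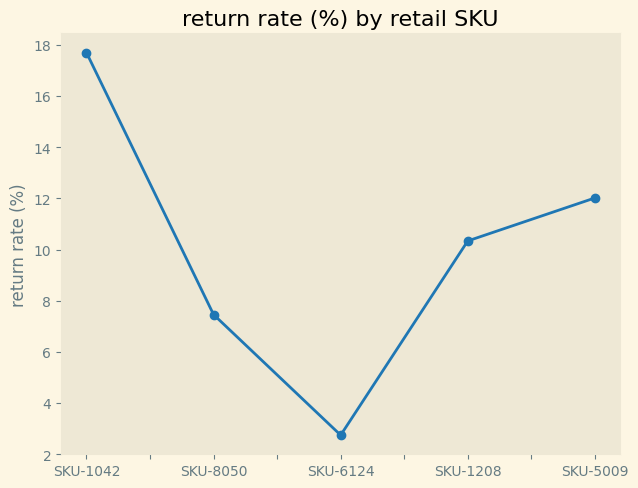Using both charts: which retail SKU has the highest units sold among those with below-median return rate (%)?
SKU-6124

Chart 2 median return rate (%) ≈ 10; below-median retail SKUs: SKU-8050, SKU-6124. Among those, SKU-6124 has the highest units sold (≈ 1500).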